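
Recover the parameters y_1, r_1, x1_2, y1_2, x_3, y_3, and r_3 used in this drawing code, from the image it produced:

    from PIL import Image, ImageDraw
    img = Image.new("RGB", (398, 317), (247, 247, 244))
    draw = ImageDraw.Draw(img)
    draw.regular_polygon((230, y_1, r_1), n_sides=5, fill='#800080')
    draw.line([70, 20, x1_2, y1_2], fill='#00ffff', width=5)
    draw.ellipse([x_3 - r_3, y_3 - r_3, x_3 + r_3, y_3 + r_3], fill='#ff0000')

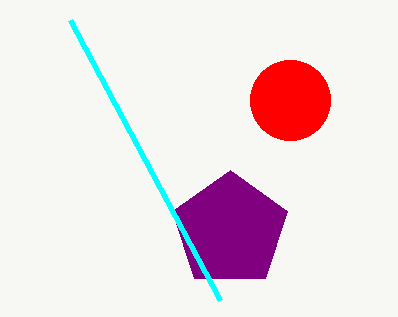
y_1 = 230, r_1 = 60, x1_2 = 220, y1_2 = 300, x_3 = 290, y_3 = 100, r_3 = 40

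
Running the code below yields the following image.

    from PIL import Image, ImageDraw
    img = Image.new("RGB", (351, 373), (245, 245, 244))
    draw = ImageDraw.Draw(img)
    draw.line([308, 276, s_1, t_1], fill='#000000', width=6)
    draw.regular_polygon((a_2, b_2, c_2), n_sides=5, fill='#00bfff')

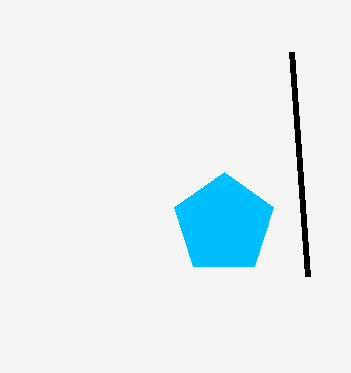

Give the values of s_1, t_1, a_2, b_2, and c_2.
s_1 = 292; t_1 = 52; a_2 = 224; b_2 = 224; c_2 = 52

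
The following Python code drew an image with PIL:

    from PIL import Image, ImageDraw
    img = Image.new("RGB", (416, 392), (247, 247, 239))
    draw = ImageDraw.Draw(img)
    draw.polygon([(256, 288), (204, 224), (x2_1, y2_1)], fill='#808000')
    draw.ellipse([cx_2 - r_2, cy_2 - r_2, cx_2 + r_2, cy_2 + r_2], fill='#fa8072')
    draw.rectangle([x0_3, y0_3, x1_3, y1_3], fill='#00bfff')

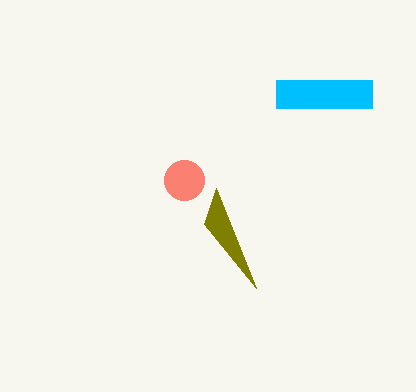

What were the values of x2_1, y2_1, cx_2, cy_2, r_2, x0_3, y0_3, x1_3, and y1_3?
x2_1 = 216, y2_1 = 188, cx_2 = 184, cy_2 = 180, r_2 = 20, x0_3 = 276, y0_3 = 80, x1_3 = 372, y1_3 = 108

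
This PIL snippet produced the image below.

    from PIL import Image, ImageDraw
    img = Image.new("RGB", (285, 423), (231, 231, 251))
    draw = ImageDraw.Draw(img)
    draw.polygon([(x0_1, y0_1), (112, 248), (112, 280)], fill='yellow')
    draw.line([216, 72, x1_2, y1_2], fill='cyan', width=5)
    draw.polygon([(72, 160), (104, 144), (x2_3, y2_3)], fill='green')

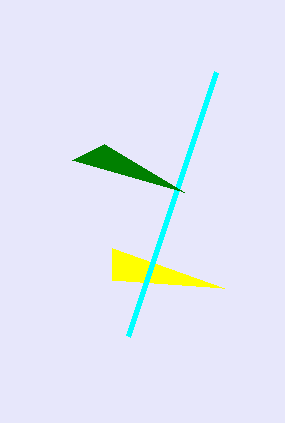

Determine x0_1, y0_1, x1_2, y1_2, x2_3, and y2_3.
x0_1 = 224, y0_1 = 288, x1_2 = 128, y1_2 = 336, x2_3 = 184, y2_3 = 192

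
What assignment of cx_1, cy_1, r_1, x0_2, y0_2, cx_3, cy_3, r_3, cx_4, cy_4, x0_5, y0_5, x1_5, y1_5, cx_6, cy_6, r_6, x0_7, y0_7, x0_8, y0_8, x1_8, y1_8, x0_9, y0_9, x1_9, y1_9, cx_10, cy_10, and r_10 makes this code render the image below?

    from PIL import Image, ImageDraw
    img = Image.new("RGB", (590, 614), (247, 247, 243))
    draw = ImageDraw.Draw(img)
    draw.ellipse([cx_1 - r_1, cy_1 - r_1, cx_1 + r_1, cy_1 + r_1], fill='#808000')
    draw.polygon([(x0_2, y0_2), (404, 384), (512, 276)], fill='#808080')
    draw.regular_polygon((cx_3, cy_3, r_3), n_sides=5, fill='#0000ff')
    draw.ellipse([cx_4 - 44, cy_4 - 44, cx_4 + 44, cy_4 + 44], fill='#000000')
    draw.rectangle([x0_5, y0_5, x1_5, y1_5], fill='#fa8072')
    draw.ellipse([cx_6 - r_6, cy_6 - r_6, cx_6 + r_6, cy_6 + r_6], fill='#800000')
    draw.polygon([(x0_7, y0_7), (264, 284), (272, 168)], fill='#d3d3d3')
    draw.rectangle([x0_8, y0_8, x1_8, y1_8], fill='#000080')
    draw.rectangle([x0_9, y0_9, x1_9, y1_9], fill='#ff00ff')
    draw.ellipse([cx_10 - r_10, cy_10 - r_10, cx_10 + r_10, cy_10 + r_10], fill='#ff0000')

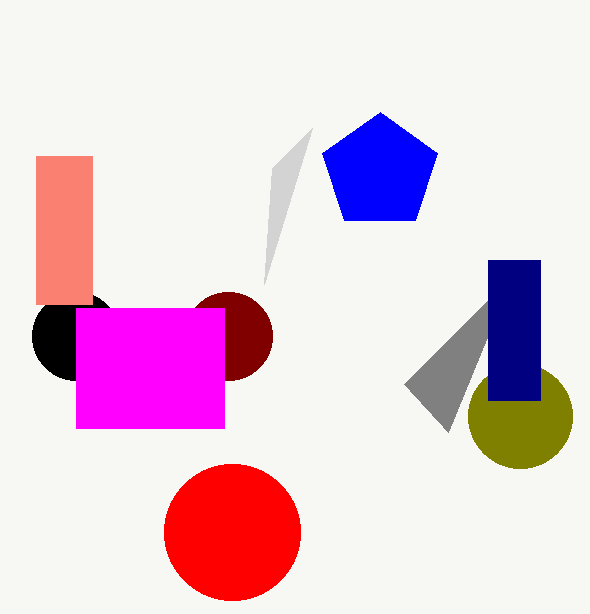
cx_1 = 520, cy_1 = 416, r_1 = 52, x0_2 = 448, y0_2 = 432, cx_3 = 380, cy_3 = 172, r_3 = 60, cx_4 = 76, cy_4 = 336, x0_5 = 36, y0_5 = 156, x1_5 = 92, y1_5 = 304, cx_6 = 228, cy_6 = 336, r_6 = 44, x0_7 = 312, y0_7 = 128, x0_8 = 488, y0_8 = 260, x1_8 = 540, y1_8 = 400, x0_9 = 76, y0_9 = 308, x1_9 = 224, y1_9 = 428, cx_10 = 232, cy_10 = 532, r_10 = 68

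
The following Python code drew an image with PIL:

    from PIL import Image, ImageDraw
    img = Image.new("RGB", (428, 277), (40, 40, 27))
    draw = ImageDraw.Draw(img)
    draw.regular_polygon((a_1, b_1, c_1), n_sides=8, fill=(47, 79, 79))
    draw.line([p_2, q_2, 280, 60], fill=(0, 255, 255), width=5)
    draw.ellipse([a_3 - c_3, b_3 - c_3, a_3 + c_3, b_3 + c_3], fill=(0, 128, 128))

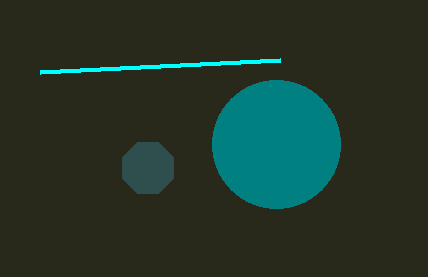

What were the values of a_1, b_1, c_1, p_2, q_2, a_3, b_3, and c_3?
a_1 = 148
b_1 = 168
c_1 = 28
p_2 = 40
q_2 = 72
a_3 = 276
b_3 = 144
c_3 = 64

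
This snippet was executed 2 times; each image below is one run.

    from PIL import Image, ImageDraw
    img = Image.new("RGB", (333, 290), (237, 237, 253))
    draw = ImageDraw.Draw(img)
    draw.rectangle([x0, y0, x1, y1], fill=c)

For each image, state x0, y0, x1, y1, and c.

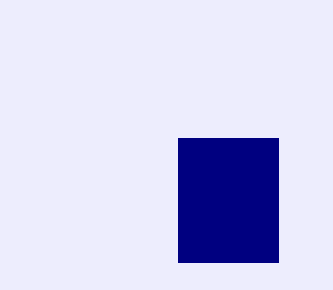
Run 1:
x0 = 178; y0 = 138; x1 = 278; y1 = 262; c = 'navy'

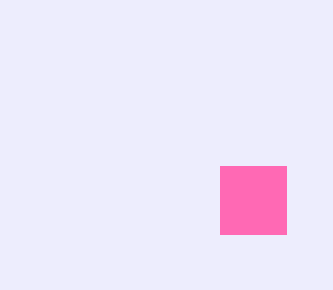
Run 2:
x0 = 220, y0 = 166, x1 = 286, y1 = 234, c = 'hotpink'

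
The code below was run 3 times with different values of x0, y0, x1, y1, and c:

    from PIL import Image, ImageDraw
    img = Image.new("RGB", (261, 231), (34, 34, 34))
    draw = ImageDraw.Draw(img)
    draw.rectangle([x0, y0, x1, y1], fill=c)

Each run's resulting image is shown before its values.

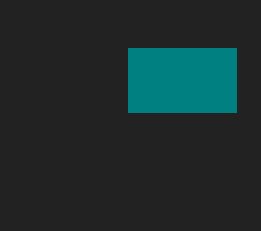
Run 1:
x0 = 128; y0 = 48; x1 = 236; y1 = 112; c = 'teal'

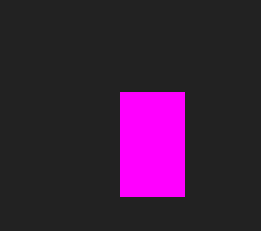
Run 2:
x0 = 120, y0 = 92, x1 = 184, y1 = 196, c = 'magenta'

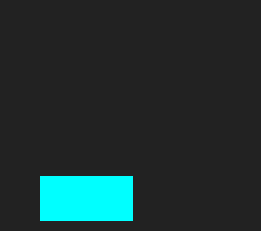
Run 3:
x0 = 40
y0 = 176
x1 = 132
y1 = 220
c = 'cyan'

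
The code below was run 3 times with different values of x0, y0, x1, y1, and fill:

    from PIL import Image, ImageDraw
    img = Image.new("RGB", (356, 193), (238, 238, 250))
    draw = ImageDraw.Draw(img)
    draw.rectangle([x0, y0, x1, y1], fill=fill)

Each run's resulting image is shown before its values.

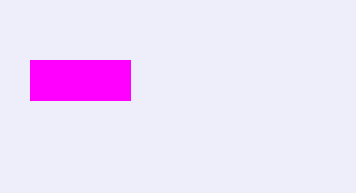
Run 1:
x0 = 30
y0 = 60
x1 = 130
y1 = 100
fill = 'magenta'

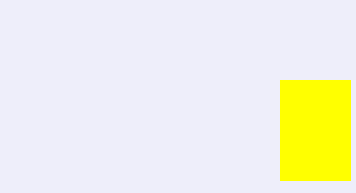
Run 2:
x0 = 280; y0 = 80; x1 = 350; y1 = 180; fill = 'yellow'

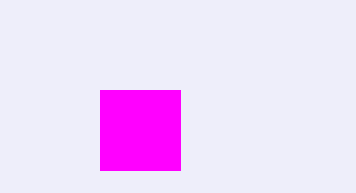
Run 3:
x0 = 100; y0 = 90; x1 = 180; y1 = 170; fill = 'magenta'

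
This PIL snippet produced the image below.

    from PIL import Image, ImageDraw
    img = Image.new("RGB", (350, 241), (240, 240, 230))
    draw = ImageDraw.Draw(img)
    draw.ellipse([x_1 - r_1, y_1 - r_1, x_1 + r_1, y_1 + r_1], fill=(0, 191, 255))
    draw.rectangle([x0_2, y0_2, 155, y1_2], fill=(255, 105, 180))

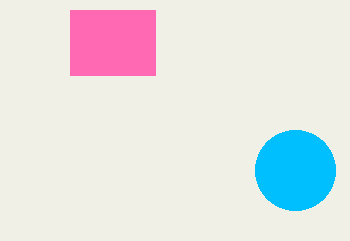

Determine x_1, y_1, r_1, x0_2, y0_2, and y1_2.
x_1 = 295; y_1 = 170; r_1 = 40; x0_2 = 70; y0_2 = 10; y1_2 = 75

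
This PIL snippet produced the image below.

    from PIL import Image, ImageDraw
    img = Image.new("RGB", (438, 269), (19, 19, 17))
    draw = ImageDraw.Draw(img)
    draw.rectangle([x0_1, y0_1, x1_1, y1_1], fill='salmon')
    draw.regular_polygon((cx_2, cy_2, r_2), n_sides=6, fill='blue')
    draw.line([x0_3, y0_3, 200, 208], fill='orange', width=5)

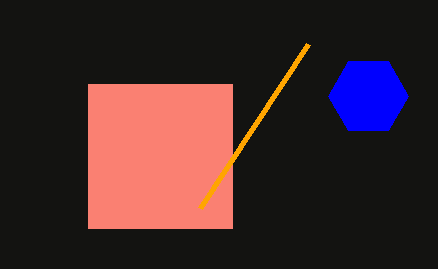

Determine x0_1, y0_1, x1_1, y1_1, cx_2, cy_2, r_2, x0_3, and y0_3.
x0_1 = 88
y0_1 = 84
x1_1 = 232
y1_1 = 228
cx_2 = 368
cy_2 = 96
r_2 = 40
x0_3 = 308
y0_3 = 44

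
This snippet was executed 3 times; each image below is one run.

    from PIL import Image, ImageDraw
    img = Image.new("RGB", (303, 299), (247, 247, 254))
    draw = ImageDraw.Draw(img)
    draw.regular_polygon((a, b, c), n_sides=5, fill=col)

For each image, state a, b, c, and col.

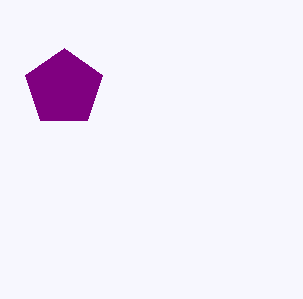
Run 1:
a = 64
b = 88
c = 40
col = 'purple'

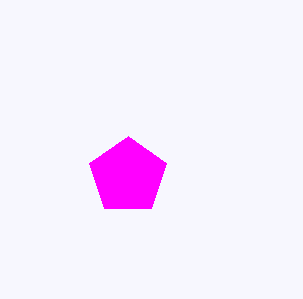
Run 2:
a = 128, b = 176, c = 40, col = 'magenta'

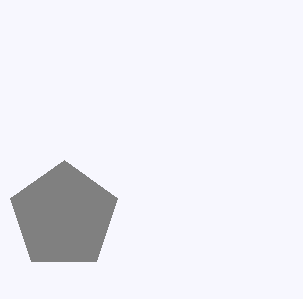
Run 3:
a = 64
b = 216
c = 56
col = 'gray'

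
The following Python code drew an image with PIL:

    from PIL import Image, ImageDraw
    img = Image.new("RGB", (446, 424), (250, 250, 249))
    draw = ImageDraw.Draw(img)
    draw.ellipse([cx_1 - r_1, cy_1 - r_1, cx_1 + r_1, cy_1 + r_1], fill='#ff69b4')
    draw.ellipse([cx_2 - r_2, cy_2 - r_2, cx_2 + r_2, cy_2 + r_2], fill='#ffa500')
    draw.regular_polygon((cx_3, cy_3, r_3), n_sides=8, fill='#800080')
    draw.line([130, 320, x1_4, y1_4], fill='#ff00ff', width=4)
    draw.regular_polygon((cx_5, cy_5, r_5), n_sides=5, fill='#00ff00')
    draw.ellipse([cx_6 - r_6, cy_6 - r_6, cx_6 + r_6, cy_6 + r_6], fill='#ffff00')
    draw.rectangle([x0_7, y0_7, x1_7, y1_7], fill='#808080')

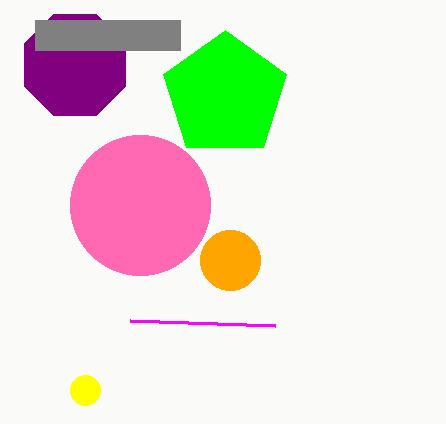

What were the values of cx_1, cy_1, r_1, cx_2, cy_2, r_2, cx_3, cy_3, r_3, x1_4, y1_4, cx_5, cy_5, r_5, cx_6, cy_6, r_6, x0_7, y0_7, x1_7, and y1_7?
cx_1 = 140; cy_1 = 205; r_1 = 70; cx_2 = 230; cy_2 = 260; r_2 = 30; cx_3 = 75; cy_3 = 65; r_3 = 55; x1_4 = 275; y1_4 = 325; cx_5 = 225; cy_5 = 95; r_5 = 65; cx_6 = 85; cy_6 = 390; r_6 = 15; x0_7 = 35; y0_7 = 20; x1_7 = 180; y1_7 = 50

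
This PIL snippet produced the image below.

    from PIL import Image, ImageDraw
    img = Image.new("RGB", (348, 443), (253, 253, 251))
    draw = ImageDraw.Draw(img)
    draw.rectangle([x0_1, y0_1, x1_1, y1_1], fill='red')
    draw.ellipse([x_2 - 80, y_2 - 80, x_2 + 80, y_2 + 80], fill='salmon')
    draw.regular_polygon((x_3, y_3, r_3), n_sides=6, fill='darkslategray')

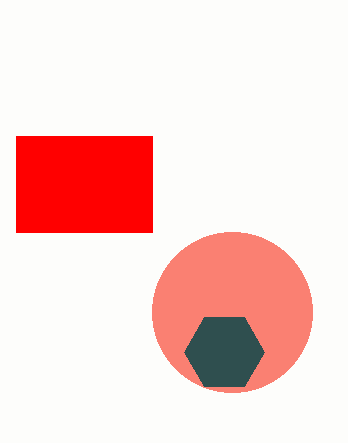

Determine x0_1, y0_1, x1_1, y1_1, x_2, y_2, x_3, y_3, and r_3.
x0_1 = 16
y0_1 = 136
x1_1 = 152
y1_1 = 232
x_2 = 232
y_2 = 312
x_3 = 224
y_3 = 352
r_3 = 40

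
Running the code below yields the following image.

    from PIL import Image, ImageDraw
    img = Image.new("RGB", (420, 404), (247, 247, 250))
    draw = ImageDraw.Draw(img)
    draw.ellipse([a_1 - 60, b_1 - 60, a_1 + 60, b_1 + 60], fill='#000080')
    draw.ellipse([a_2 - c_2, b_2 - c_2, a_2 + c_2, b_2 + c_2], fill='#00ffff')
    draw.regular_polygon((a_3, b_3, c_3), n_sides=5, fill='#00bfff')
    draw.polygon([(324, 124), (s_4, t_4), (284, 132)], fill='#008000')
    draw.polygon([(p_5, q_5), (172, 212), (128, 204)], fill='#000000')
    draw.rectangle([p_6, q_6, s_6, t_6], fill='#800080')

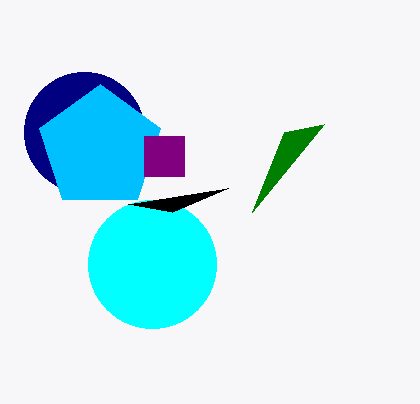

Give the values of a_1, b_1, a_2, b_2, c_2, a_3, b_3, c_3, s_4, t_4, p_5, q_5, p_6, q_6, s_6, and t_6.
a_1 = 84; b_1 = 132; a_2 = 152; b_2 = 264; c_2 = 64; a_3 = 100; b_3 = 148; c_3 = 64; s_4 = 252; t_4 = 212; p_5 = 228; q_5 = 188; p_6 = 144; q_6 = 136; s_6 = 184; t_6 = 176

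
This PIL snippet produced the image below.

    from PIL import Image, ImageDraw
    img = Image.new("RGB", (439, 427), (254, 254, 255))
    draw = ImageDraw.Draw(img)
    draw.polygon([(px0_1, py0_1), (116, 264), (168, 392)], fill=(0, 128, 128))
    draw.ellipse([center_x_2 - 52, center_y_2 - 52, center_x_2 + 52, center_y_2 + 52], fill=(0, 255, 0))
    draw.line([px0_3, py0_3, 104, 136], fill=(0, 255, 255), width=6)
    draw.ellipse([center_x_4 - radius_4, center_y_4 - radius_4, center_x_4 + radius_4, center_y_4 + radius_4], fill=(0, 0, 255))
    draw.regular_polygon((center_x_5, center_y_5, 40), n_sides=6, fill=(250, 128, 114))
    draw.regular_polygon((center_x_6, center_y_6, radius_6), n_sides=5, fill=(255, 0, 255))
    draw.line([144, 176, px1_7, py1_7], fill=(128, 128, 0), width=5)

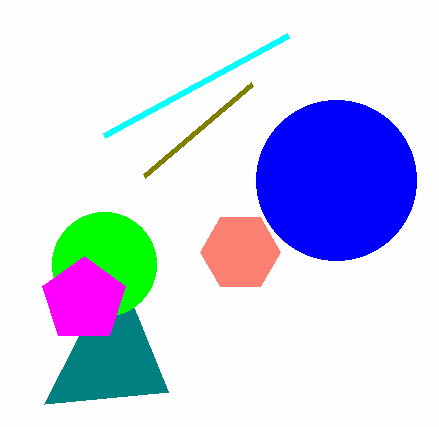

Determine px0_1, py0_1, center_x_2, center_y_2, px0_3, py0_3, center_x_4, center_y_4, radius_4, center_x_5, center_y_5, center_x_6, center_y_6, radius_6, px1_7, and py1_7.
px0_1 = 44
py0_1 = 404
center_x_2 = 104
center_y_2 = 264
px0_3 = 288
py0_3 = 36
center_x_4 = 336
center_y_4 = 180
radius_4 = 80
center_x_5 = 240
center_y_5 = 252
center_x_6 = 84
center_y_6 = 300
radius_6 = 44
px1_7 = 252
py1_7 = 84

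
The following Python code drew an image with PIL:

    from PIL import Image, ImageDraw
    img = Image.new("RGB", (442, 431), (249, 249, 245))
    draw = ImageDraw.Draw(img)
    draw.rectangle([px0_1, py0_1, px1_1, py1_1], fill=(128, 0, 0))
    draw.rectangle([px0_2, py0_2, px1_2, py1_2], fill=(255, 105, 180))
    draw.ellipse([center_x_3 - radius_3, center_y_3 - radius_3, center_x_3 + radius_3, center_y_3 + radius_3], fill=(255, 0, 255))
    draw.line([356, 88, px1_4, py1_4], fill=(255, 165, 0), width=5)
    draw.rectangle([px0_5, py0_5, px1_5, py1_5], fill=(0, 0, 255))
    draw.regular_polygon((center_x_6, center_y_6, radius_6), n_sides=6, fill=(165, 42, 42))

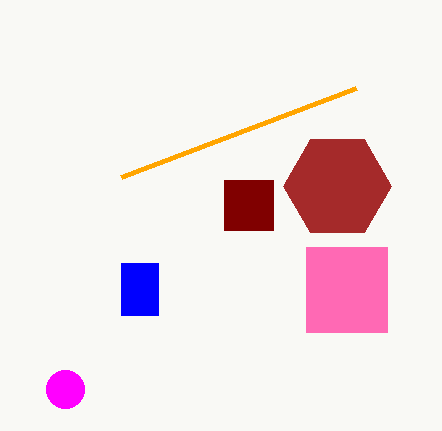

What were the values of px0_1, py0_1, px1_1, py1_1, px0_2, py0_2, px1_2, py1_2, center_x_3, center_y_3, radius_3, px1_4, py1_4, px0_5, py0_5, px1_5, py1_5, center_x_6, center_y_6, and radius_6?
px0_1 = 224
py0_1 = 180
px1_1 = 273
py1_1 = 230
px0_2 = 306
py0_2 = 247
px1_2 = 387
py1_2 = 332
center_x_3 = 65
center_y_3 = 389
radius_3 = 19
px1_4 = 121
py1_4 = 177
px0_5 = 121
py0_5 = 263
px1_5 = 158
py1_5 = 315
center_x_6 = 337
center_y_6 = 186
radius_6 = 54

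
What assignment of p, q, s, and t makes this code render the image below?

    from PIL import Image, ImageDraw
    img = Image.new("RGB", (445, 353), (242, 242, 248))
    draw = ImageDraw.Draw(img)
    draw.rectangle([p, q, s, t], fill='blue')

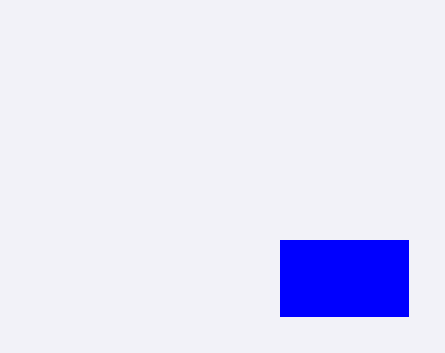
p = 280
q = 240
s = 408
t = 316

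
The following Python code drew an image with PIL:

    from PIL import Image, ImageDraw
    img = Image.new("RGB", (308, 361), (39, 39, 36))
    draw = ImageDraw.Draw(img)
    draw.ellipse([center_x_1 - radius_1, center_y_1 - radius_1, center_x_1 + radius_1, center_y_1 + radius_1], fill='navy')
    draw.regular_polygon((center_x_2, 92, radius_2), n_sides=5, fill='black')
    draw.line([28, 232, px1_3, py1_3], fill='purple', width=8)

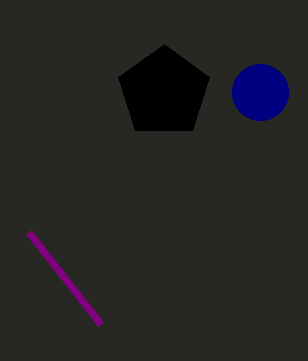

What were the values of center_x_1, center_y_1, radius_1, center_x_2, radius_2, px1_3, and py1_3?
center_x_1 = 260; center_y_1 = 92; radius_1 = 28; center_x_2 = 164; radius_2 = 48; px1_3 = 100; py1_3 = 324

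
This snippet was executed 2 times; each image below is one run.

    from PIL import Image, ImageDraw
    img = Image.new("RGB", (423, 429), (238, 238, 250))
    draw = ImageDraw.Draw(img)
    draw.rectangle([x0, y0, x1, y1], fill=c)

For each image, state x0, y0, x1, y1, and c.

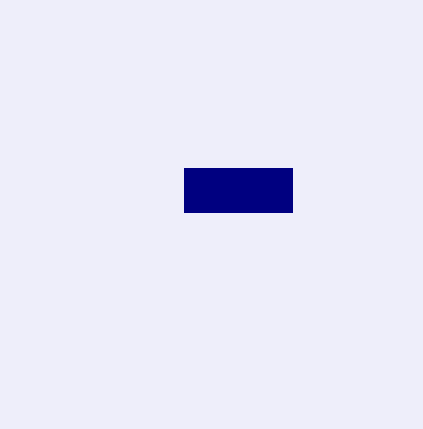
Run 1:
x0 = 184; y0 = 168; x1 = 292; y1 = 212; c = 'navy'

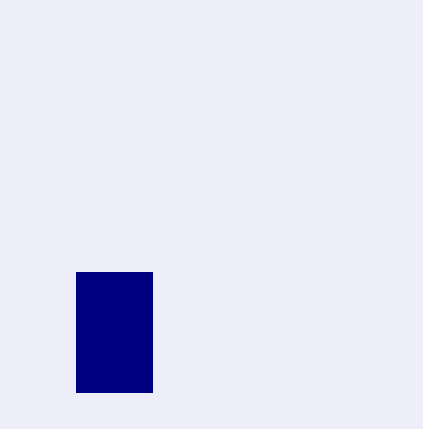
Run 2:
x0 = 76, y0 = 272, x1 = 152, y1 = 392, c = 'navy'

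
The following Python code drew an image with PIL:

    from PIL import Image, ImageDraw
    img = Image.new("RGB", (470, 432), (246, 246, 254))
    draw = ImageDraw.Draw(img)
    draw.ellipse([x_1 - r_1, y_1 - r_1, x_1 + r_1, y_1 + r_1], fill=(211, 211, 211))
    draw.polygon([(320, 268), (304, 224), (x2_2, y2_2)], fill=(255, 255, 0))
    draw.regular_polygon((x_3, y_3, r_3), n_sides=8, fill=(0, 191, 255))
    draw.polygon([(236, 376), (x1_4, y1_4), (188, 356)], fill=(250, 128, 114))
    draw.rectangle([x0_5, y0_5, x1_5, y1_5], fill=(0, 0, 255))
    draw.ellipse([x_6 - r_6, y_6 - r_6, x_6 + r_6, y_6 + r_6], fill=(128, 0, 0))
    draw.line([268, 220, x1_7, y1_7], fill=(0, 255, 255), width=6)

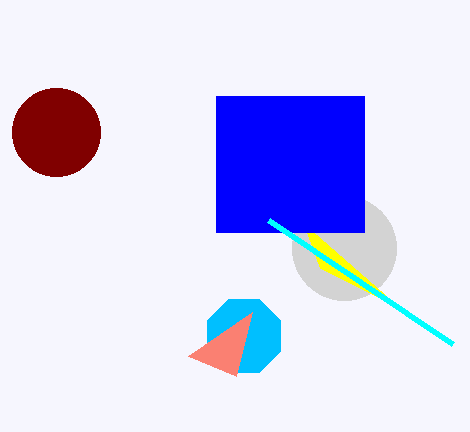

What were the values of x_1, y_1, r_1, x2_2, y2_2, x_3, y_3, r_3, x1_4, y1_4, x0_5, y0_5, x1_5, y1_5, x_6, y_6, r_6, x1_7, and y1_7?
x_1 = 344
y_1 = 248
r_1 = 52
x2_2 = 400
y2_2 = 308
x_3 = 244
y_3 = 336
r_3 = 40
x1_4 = 252
y1_4 = 312
x0_5 = 216
y0_5 = 96
x1_5 = 364
y1_5 = 232
x_6 = 56
y_6 = 132
r_6 = 44
x1_7 = 452
y1_7 = 344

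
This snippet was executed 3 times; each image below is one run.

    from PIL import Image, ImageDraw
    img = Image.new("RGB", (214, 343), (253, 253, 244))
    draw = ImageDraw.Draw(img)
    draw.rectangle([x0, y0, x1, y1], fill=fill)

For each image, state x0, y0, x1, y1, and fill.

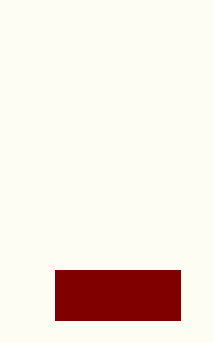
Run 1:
x0 = 55
y0 = 270
x1 = 180
y1 = 320
fill = 'maroon'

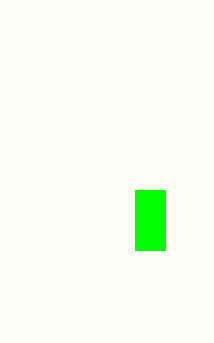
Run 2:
x0 = 135
y0 = 190
x1 = 165
y1 = 250
fill = 'lime'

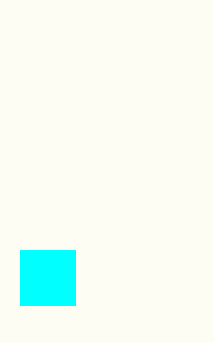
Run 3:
x0 = 20, y0 = 250, x1 = 75, y1 = 305, fill = 'cyan'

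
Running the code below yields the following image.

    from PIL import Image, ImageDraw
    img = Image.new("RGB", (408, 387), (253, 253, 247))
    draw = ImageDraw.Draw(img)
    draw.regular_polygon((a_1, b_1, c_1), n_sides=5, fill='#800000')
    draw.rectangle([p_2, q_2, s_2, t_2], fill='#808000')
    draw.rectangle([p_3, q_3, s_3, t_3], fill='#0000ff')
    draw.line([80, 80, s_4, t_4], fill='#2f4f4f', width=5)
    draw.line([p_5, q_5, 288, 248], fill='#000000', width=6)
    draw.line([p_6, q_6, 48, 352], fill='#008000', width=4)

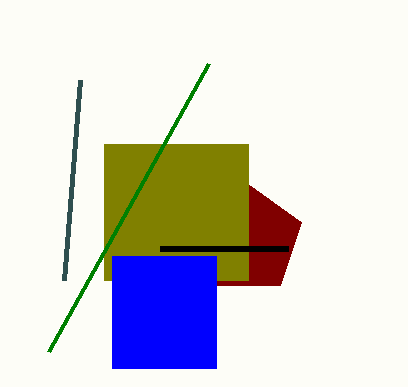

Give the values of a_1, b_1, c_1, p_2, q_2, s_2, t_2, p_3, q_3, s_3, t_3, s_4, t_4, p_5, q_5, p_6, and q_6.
a_1 = 248; b_1 = 240; c_1 = 56; p_2 = 104; q_2 = 144; s_2 = 248; t_2 = 280; p_3 = 112; q_3 = 256; s_3 = 216; t_3 = 368; s_4 = 64; t_4 = 280; p_5 = 160; q_5 = 248; p_6 = 208; q_6 = 64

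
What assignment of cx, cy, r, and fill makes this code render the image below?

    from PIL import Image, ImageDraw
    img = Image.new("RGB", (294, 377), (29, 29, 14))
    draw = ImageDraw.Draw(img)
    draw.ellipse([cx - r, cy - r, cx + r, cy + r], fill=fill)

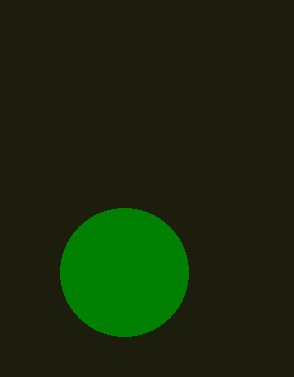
cx = 124
cy = 272
r = 64
fill = 'green'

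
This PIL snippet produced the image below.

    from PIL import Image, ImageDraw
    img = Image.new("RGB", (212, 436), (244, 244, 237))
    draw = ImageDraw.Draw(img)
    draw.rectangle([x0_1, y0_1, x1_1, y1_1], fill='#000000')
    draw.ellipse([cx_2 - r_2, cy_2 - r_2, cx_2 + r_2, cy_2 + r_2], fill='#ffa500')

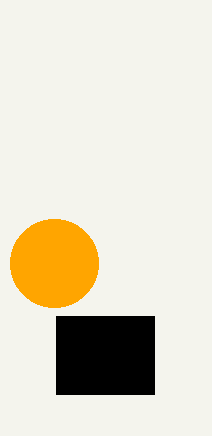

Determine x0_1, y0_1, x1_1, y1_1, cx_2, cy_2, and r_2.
x0_1 = 56; y0_1 = 316; x1_1 = 154; y1_1 = 394; cx_2 = 54; cy_2 = 263; r_2 = 44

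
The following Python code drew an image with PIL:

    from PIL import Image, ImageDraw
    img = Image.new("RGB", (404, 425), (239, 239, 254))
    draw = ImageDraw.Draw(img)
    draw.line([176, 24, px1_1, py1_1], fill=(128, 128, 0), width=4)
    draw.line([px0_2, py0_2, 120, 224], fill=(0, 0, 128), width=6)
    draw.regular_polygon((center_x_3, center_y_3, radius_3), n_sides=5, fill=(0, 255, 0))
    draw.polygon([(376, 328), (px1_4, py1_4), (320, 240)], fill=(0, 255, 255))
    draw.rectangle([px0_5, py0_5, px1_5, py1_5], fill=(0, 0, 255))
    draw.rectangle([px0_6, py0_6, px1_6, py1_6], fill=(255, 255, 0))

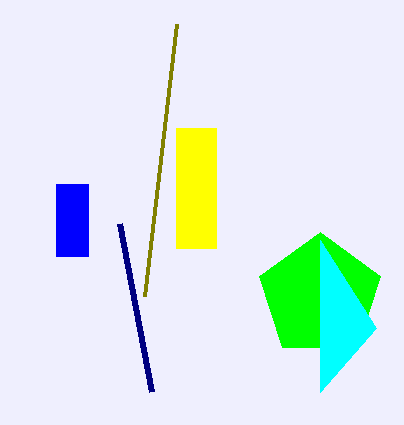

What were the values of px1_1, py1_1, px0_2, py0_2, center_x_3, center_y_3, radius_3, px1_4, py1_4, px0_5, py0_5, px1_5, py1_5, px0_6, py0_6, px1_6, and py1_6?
px1_1 = 144
py1_1 = 296
px0_2 = 152
py0_2 = 392
center_x_3 = 320
center_y_3 = 296
radius_3 = 64
px1_4 = 320
py1_4 = 392
px0_5 = 56
py0_5 = 184
px1_5 = 88
py1_5 = 256
px0_6 = 176
py0_6 = 128
px1_6 = 216
py1_6 = 248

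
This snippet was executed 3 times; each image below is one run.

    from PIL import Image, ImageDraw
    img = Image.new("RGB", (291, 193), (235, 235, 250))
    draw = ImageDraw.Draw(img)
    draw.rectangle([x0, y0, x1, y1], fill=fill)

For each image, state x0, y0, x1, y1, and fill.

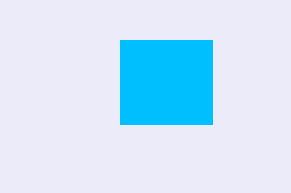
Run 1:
x0 = 120; y0 = 40; x1 = 212; y1 = 124; fill = 'deepskyblue'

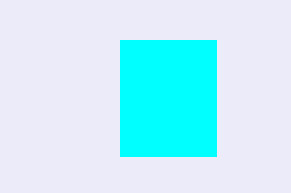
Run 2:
x0 = 120, y0 = 40, x1 = 216, y1 = 156, fill = 'cyan'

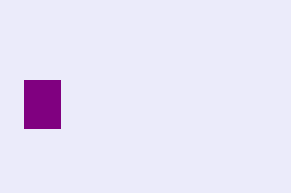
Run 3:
x0 = 24, y0 = 80, x1 = 60, y1 = 128, fill = 'purple'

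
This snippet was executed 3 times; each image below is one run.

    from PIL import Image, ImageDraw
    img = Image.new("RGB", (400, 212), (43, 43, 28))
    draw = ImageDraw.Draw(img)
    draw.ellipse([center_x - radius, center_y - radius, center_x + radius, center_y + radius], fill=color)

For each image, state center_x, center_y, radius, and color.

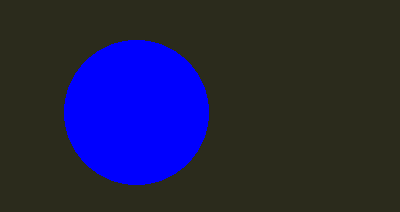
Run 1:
center_x = 136; center_y = 112; radius = 72; color = 'blue'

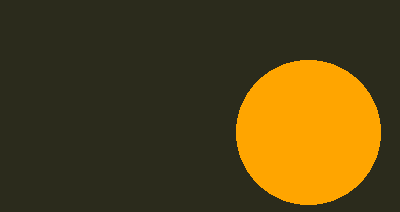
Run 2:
center_x = 308; center_y = 132; radius = 72; color = 'orange'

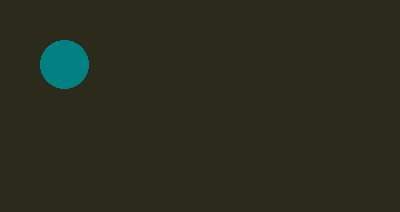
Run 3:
center_x = 64; center_y = 64; radius = 24; color = 'teal'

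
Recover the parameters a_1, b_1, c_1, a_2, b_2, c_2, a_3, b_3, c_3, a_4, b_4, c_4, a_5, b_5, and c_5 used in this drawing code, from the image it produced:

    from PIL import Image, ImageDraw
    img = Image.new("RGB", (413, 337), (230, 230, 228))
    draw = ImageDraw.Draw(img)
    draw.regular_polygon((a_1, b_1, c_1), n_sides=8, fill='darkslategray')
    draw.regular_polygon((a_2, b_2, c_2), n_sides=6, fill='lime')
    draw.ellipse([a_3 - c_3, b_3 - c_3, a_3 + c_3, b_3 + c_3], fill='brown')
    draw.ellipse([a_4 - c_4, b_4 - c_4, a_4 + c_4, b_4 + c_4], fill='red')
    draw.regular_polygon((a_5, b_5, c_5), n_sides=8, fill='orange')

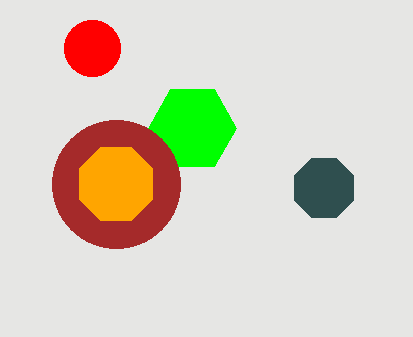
a_1 = 324
b_1 = 188
c_1 = 32
a_2 = 192
b_2 = 128
c_2 = 44
a_3 = 116
b_3 = 184
c_3 = 64
a_4 = 92
b_4 = 48
c_4 = 28
a_5 = 116
b_5 = 184
c_5 = 40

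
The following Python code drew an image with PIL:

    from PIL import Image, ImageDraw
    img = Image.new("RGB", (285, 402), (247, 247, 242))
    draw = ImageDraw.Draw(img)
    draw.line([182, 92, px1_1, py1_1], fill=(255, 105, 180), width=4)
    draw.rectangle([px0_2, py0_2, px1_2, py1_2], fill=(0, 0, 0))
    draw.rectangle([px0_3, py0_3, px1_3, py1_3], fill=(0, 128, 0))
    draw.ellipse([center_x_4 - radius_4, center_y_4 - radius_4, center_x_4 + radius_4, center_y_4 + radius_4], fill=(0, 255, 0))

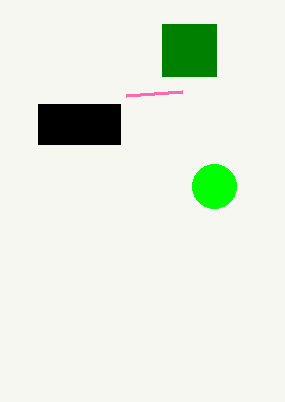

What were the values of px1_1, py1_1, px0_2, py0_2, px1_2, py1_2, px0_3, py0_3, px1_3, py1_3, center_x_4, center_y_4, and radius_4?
px1_1 = 126, py1_1 = 96, px0_2 = 38, py0_2 = 104, px1_2 = 120, py1_2 = 144, px0_3 = 162, py0_3 = 24, px1_3 = 216, py1_3 = 76, center_x_4 = 214, center_y_4 = 186, radius_4 = 22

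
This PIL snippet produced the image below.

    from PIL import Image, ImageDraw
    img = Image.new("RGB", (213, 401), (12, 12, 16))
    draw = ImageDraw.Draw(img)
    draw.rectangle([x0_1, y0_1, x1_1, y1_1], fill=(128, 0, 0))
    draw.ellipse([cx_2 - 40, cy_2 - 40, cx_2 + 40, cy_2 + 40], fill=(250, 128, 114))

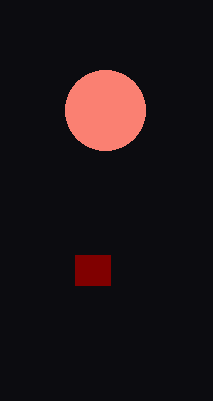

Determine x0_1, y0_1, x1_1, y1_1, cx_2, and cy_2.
x0_1 = 75, y0_1 = 255, x1_1 = 110, y1_1 = 285, cx_2 = 105, cy_2 = 110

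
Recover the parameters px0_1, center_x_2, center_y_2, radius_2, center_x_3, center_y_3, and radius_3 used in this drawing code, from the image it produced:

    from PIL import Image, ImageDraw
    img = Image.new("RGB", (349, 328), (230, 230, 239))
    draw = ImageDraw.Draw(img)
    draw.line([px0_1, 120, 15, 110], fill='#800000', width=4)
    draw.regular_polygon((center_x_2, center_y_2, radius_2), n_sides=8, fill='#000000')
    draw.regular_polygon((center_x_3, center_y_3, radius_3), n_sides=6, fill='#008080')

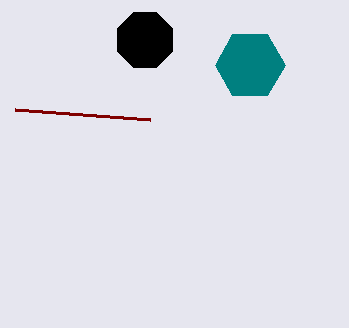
px0_1 = 150; center_x_2 = 145; center_y_2 = 40; radius_2 = 30; center_x_3 = 250; center_y_3 = 65; radius_3 = 35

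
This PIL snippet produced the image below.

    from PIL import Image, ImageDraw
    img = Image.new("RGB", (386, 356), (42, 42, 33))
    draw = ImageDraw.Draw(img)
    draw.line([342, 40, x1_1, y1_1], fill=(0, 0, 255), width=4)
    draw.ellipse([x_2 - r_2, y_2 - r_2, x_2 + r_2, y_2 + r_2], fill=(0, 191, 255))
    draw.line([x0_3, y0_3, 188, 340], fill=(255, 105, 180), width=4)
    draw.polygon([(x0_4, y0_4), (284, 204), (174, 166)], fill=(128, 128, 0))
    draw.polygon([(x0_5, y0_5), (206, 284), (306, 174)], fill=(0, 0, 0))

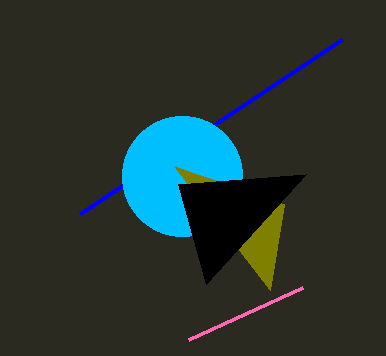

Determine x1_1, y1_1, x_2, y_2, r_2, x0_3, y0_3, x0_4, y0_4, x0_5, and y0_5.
x1_1 = 80
y1_1 = 214
x_2 = 182
y_2 = 176
r_2 = 60
x0_3 = 302
y0_3 = 288
x0_4 = 270
y0_4 = 290
x0_5 = 178
y0_5 = 184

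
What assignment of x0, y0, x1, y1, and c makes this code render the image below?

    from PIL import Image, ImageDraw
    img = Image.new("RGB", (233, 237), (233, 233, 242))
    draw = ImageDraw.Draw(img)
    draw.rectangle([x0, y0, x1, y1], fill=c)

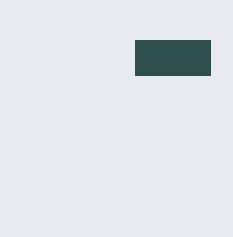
x0 = 135, y0 = 40, x1 = 210, y1 = 75, c = 'darkslategray'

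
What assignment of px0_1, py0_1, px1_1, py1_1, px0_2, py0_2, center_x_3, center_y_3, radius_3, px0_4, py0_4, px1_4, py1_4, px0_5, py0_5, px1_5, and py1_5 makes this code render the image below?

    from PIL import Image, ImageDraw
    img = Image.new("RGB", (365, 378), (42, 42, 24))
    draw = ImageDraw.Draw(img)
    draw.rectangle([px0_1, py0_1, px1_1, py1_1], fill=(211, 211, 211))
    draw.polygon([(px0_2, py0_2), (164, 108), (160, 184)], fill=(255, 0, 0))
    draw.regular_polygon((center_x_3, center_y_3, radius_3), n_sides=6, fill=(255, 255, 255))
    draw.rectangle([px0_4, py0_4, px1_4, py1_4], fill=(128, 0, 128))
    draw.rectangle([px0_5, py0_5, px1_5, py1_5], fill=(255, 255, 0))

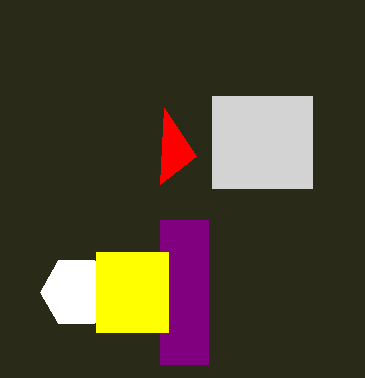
px0_1 = 212; py0_1 = 96; px1_1 = 312; py1_1 = 188; px0_2 = 196; py0_2 = 156; center_x_3 = 76; center_y_3 = 292; radius_3 = 36; px0_4 = 160; py0_4 = 220; px1_4 = 208; py1_4 = 364; px0_5 = 96; py0_5 = 252; px1_5 = 168; py1_5 = 332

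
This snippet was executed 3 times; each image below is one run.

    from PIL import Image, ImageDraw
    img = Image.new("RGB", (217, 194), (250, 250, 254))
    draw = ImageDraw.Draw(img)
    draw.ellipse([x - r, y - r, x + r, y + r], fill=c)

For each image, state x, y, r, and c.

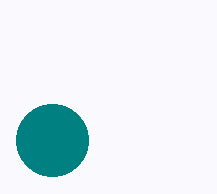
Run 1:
x = 52, y = 140, r = 36, c = 'teal'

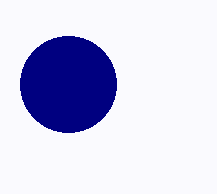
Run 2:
x = 68
y = 84
r = 48
c = 'navy'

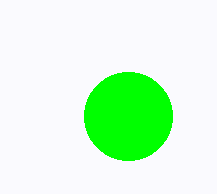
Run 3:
x = 128, y = 116, r = 44, c = 'lime'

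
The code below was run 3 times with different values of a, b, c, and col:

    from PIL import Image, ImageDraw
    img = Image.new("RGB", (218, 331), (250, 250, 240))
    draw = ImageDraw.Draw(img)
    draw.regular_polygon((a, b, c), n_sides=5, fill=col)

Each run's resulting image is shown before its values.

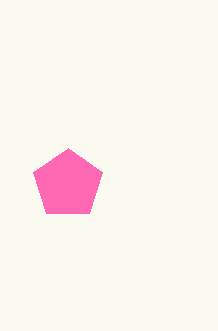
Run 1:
a = 68; b = 184; c = 36; col = 'hotpink'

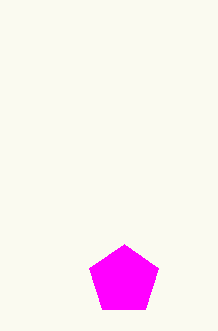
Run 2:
a = 124; b = 280; c = 36; col = 'magenta'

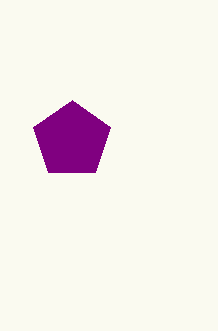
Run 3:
a = 72
b = 140
c = 40
col = 'purple'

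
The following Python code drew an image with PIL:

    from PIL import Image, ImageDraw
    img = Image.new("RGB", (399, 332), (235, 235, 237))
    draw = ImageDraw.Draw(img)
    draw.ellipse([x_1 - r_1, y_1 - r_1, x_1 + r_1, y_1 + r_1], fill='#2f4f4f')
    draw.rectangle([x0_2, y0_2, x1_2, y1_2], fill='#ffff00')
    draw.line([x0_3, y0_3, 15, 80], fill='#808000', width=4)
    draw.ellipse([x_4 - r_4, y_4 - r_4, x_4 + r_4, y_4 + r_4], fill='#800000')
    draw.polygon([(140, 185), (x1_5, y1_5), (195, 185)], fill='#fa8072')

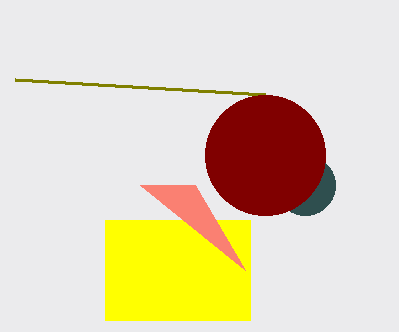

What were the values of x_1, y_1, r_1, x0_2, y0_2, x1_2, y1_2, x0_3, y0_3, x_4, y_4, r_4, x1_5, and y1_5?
x_1 = 305, y_1 = 185, r_1 = 30, x0_2 = 105, y0_2 = 220, x1_2 = 250, y1_2 = 320, x0_3 = 265, y0_3 = 95, x_4 = 265, y_4 = 155, r_4 = 60, x1_5 = 245, y1_5 = 270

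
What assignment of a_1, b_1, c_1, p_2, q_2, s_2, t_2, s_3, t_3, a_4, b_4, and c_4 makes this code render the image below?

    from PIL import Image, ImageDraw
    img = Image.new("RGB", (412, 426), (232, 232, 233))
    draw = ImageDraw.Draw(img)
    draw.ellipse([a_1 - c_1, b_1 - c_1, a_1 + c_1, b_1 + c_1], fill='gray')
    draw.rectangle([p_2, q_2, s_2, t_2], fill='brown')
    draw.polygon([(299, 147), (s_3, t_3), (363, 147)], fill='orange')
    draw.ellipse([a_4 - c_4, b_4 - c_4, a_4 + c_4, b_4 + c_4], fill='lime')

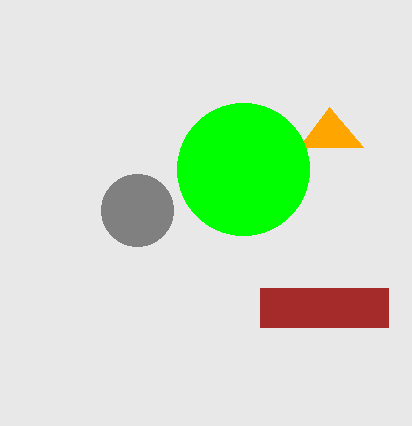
a_1 = 137
b_1 = 210
c_1 = 36
p_2 = 260
q_2 = 288
s_2 = 388
t_2 = 327
s_3 = 329
t_3 = 107
a_4 = 243
b_4 = 169
c_4 = 66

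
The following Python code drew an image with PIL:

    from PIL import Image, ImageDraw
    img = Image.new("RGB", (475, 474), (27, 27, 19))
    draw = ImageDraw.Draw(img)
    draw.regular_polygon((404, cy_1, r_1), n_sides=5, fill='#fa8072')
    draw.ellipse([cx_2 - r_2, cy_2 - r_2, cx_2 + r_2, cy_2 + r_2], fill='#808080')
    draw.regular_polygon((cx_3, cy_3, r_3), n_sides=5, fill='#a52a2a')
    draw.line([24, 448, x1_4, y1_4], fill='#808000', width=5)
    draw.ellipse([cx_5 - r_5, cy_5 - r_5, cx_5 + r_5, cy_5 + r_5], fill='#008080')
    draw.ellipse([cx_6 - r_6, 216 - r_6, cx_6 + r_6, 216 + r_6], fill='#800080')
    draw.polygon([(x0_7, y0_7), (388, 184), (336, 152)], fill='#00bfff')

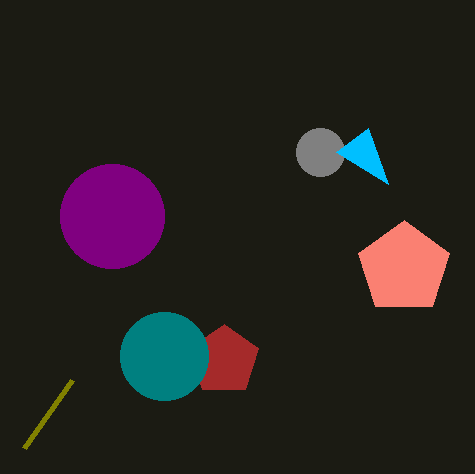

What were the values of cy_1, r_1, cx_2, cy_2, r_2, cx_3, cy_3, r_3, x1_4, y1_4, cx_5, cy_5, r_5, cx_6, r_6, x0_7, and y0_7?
cy_1 = 268, r_1 = 48, cx_2 = 320, cy_2 = 152, r_2 = 24, cx_3 = 224, cy_3 = 360, r_3 = 36, x1_4 = 72, y1_4 = 380, cx_5 = 164, cy_5 = 356, r_5 = 44, cx_6 = 112, r_6 = 52, x0_7 = 368, y0_7 = 128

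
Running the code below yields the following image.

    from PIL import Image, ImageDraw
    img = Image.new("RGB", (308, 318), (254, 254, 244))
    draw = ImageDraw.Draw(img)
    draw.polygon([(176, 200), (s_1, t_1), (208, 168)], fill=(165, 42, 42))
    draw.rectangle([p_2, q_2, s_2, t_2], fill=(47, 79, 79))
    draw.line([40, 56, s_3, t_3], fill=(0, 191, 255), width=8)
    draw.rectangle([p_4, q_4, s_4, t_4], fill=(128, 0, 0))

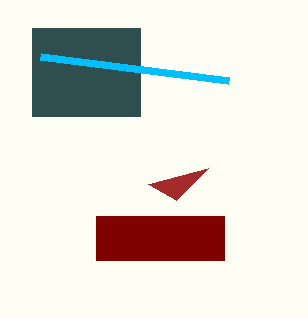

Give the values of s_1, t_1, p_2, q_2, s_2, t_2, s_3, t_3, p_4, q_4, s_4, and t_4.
s_1 = 148; t_1 = 184; p_2 = 32; q_2 = 28; s_2 = 140; t_2 = 116; s_3 = 228; t_3 = 80; p_4 = 96; q_4 = 216; s_4 = 224; t_4 = 260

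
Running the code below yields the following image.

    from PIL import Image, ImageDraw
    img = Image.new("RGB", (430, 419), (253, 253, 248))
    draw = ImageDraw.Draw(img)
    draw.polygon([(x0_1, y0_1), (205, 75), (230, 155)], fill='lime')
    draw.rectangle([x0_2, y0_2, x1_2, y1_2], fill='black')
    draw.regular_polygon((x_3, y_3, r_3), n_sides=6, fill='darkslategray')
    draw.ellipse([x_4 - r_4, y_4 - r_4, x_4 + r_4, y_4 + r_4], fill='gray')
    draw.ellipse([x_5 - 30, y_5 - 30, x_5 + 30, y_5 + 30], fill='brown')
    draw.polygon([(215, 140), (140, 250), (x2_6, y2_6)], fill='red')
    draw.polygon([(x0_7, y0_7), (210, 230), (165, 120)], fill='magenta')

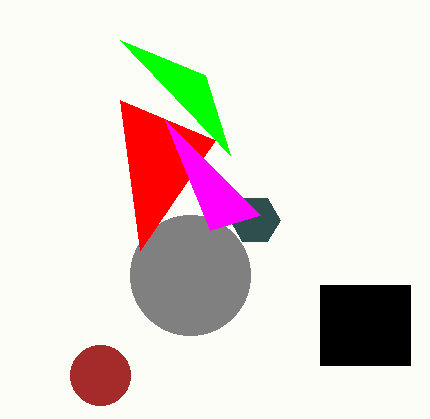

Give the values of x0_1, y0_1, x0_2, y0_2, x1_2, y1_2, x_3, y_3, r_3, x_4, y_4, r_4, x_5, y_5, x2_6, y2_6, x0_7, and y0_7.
x0_1 = 120; y0_1 = 40; x0_2 = 320; y0_2 = 285; x1_2 = 410; y1_2 = 365; x_3 = 255; y_3 = 220; r_3 = 25; x_4 = 190; y_4 = 275; r_4 = 60; x_5 = 100; y_5 = 375; x2_6 = 120; y2_6 = 100; x0_7 = 260; y0_7 = 215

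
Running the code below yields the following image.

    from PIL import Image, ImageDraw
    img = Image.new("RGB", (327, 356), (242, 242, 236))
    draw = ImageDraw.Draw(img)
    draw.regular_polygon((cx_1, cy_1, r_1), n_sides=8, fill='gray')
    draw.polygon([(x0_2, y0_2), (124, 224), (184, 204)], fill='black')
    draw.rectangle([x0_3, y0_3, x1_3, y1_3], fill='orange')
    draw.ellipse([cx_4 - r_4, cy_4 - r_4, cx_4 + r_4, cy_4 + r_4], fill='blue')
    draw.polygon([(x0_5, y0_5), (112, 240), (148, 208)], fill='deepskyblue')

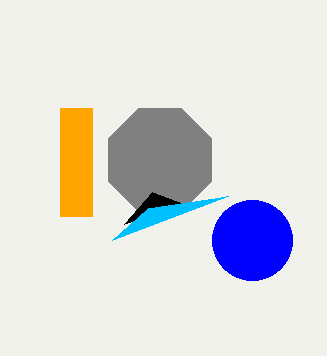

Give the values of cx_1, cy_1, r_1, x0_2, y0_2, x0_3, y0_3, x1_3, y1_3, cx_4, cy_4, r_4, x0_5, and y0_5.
cx_1 = 160
cy_1 = 160
r_1 = 56
x0_2 = 152
y0_2 = 192
x0_3 = 60
y0_3 = 108
x1_3 = 92
y1_3 = 216
cx_4 = 252
cy_4 = 240
r_4 = 40
x0_5 = 228
y0_5 = 196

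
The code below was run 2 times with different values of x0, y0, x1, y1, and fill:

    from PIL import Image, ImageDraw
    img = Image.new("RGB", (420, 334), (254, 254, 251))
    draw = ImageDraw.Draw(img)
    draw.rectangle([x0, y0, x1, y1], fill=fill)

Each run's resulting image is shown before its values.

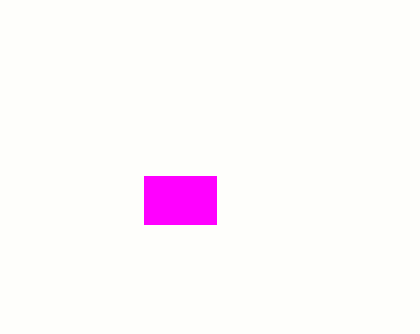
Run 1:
x0 = 144; y0 = 176; x1 = 216; y1 = 224; fill = 'magenta'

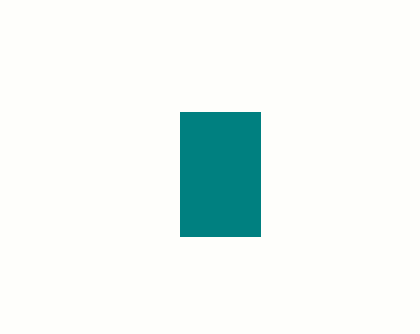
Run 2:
x0 = 180
y0 = 112
x1 = 260
y1 = 236
fill = 'teal'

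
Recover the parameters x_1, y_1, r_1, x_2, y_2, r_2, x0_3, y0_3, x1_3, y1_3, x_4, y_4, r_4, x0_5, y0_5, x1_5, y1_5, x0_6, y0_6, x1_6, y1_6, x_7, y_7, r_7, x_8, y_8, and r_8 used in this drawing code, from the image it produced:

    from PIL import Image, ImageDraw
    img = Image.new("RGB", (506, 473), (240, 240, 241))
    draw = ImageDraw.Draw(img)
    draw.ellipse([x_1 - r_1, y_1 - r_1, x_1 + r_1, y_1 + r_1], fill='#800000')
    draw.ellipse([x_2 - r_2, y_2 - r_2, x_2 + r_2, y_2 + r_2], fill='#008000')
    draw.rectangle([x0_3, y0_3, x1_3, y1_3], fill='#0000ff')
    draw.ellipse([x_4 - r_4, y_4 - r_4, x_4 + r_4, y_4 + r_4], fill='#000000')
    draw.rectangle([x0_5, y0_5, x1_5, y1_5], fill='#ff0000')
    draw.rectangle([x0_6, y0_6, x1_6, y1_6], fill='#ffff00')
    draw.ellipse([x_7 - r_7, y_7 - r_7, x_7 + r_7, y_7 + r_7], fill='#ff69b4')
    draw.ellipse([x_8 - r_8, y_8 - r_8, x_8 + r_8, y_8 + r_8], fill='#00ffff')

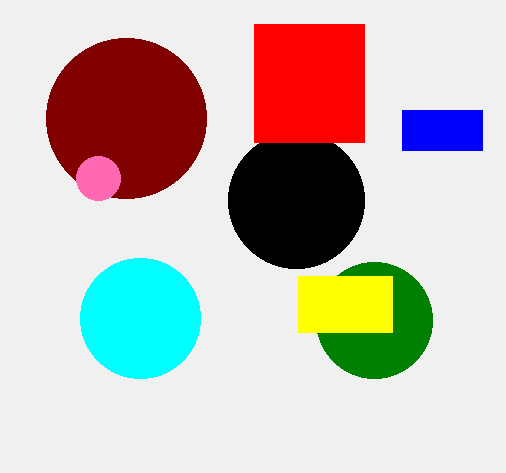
x_1 = 126
y_1 = 118
r_1 = 80
x_2 = 374
y_2 = 320
r_2 = 58
x0_3 = 402
y0_3 = 110
x1_3 = 482
y1_3 = 150
x_4 = 296
y_4 = 200
r_4 = 68
x0_5 = 254
y0_5 = 24
x1_5 = 364
y1_5 = 142
x0_6 = 298
y0_6 = 276
x1_6 = 392
y1_6 = 332
x_7 = 98
y_7 = 178
r_7 = 22
x_8 = 140
y_8 = 318
r_8 = 60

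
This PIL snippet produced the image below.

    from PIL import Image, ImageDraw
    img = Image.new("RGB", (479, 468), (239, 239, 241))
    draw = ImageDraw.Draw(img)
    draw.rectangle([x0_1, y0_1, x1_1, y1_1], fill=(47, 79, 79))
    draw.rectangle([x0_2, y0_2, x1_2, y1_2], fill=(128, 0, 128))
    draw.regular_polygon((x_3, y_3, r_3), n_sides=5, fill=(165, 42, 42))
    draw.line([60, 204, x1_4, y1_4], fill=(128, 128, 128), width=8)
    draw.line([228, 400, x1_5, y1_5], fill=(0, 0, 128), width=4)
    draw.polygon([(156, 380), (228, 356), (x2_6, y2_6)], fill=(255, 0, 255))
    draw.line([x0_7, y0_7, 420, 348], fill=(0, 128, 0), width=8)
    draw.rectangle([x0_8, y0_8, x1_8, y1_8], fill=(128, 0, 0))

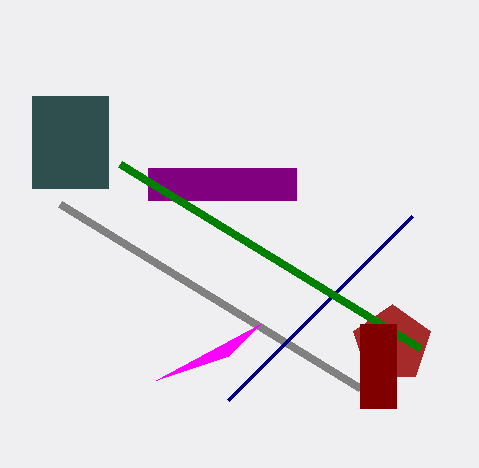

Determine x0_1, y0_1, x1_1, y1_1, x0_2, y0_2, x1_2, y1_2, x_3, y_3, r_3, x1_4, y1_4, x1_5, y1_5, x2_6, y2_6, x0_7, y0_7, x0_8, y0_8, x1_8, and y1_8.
x0_1 = 32; y0_1 = 96; x1_1 = 108; y1_1 = 188; x0_2 = 148; y0_2 = 168; x1_2 = 296; y1_2 = 200; x_3 = 392; y_3 = 344; r_3 = 40; x1_4 = 360; y1_4 = 388; x1_5 = 412; y1_5 = 216; x2_6 = 260; y2_6 = 324; x0_7 = 120; y0_7 = 164; x0_8 = 360; y0_8 = 324; x1_8 = 396; y1_8 = 408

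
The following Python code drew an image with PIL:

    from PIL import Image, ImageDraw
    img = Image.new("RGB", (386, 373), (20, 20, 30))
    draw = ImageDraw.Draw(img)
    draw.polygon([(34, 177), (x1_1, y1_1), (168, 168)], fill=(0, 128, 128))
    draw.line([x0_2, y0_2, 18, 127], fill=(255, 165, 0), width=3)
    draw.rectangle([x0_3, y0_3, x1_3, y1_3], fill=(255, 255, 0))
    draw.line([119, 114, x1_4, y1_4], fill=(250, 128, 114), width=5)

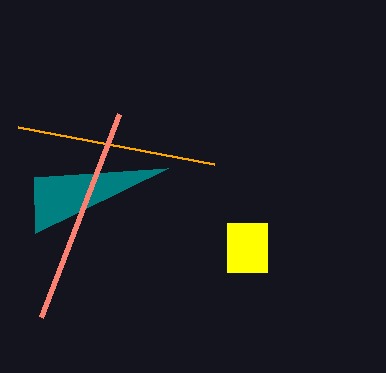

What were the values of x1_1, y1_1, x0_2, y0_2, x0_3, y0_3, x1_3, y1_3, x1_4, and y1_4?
x1_1 = 35, y1_1 = 233, x0_2 = 214, y0_2 = 164, x0_3 = 227, y0_3 = 223, x1_3 = 267, y1_3 = 272, x1_4 = 41, y1_4 = 317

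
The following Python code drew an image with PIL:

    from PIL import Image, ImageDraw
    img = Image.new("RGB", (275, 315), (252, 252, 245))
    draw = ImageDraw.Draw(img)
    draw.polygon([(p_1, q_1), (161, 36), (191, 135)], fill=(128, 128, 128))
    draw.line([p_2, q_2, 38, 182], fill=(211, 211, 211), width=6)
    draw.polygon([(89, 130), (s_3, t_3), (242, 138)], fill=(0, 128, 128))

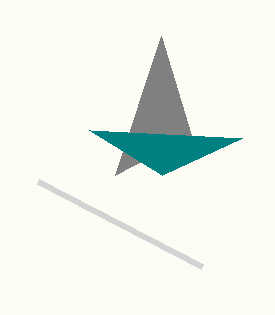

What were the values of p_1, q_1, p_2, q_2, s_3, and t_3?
p_1 = 115; q_1 = 175; p_2 = 202; q_2 = 267; s_3 = 162; t_3 = 175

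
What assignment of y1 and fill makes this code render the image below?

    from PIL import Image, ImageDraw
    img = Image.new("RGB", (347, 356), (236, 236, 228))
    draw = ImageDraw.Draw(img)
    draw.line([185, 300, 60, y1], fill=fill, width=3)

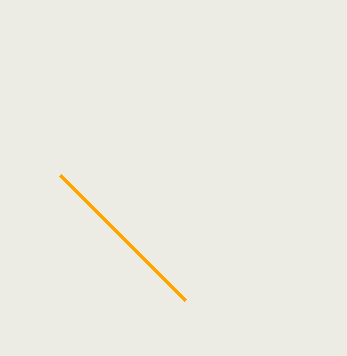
y1 = 175; fill = 'orange'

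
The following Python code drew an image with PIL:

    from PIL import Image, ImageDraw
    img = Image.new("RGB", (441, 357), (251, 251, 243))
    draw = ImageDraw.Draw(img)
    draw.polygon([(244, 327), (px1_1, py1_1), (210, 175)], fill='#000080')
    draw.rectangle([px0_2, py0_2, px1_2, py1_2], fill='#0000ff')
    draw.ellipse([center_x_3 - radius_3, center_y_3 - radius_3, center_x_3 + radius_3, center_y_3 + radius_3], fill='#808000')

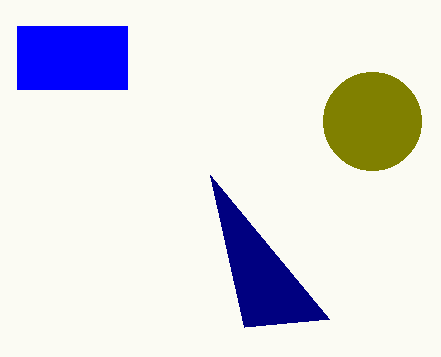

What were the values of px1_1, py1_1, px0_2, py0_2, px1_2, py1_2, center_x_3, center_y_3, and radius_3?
px1_1 = 329; py1_1 = 319; px0_2 = 17; py0_2 = 26; px1_2 = 127; py1_2 = 89; center_x_3 = 372; center_y_3 = 121; radius_3 = 49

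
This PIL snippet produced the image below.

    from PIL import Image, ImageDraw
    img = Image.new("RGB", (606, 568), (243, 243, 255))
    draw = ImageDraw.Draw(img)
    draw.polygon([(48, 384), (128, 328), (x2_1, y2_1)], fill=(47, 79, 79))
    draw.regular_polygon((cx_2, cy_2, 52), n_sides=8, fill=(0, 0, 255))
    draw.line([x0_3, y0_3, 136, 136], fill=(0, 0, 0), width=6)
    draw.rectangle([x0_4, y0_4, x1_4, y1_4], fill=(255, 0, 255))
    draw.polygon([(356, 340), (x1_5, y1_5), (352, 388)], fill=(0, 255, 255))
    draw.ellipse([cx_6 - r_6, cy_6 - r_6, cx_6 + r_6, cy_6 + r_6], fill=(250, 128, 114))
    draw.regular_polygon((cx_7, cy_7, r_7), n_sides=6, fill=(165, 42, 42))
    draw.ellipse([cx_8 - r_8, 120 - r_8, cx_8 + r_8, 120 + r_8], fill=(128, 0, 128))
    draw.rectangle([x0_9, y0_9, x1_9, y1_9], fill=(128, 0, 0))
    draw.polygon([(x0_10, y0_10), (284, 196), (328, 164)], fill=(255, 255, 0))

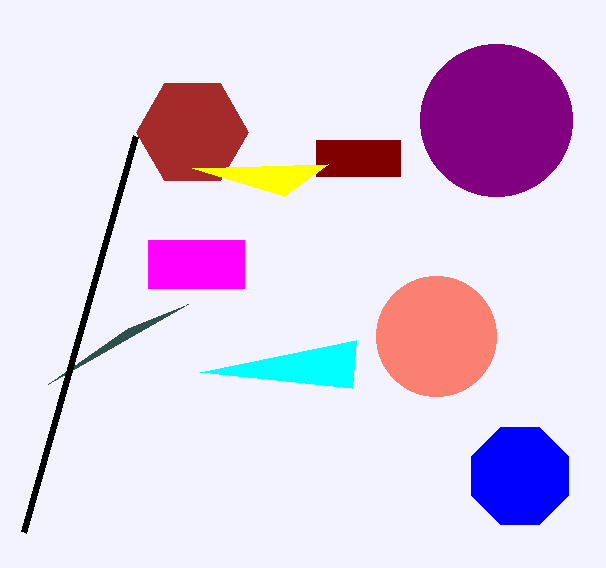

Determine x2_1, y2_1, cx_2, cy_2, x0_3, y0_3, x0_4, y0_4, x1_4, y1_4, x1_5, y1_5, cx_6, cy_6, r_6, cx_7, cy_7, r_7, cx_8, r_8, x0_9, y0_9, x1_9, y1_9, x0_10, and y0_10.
x2_1 = 188, y2_1 = 304, cx_2 = 520, cy_2 = 476, x0_3 = 24, y0_3 = 532, x0_4 = 148, y0_4 = 240, x1_4 = 244, y1_4 = 288, x1_5 = 200, y1_5 = 372, cx_6 = 436, cy_6 = 336, r_6 = 60, cx_7 = 192, cy_7 = 132, r_7 = 56, cx_8 = 496, r_8 = 76, x0_9 = 316, y0_9 = 140, x1_9 = 400, y1_9 = 176, x0_10 = 192, y0_10 = 168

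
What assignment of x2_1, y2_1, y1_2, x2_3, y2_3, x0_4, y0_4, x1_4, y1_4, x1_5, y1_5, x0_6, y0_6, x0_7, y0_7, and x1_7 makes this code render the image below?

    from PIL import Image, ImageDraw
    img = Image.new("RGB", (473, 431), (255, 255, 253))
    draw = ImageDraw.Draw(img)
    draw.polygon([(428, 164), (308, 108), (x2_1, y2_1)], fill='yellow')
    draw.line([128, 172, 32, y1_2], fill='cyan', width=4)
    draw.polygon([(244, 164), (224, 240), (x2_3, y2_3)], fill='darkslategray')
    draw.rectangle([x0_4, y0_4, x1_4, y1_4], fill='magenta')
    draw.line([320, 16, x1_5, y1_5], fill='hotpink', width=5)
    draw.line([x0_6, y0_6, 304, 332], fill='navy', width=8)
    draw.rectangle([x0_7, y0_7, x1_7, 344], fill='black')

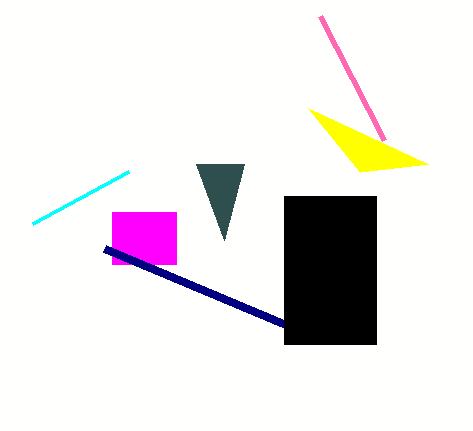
x2_1 = 360, y2_1 = 172, y1_2 = 224, x2_3 = 196, y2_3 = 164, x0_4 = 112, y0_4 = 212, x1_4 = 176, y1_4 = 264, x1_5 = 384, y1_5 = 140, x0_6 = 104, y0_6 = 248, x0_7 = 284, y0_7 = 196, x1_7 = 376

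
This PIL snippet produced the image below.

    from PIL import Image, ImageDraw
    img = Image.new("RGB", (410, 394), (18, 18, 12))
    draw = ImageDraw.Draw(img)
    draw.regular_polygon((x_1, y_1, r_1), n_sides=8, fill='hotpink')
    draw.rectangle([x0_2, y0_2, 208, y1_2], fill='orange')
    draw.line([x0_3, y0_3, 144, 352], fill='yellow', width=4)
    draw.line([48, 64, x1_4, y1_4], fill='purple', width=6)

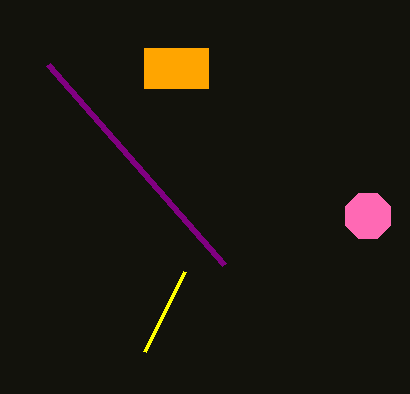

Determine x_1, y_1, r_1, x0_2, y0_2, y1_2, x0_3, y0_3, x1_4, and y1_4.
x_1 = 368
y_1 = 216
r_1 = 24
x0_2 = 144
y0_2 = 48
y1_2 = 88
x0_3 = 184
y0_3 = 272
x1_4 = 224
y1_4 = 264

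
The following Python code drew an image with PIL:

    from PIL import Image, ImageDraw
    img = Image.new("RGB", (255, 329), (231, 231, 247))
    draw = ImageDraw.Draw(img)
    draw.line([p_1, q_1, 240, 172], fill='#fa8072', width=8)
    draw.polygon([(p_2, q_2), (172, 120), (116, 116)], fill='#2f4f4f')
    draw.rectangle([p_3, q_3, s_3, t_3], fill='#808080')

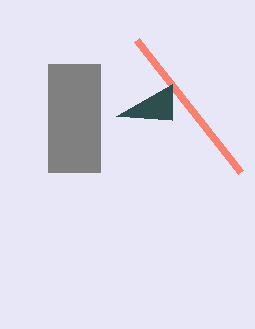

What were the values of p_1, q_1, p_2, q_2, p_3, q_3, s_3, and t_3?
p_1 = 136, q_1 = 40, p_2 = 172, q_2 = 84, p_3 = 48, q_3 = 64, s_3 = 100, t_3 = 172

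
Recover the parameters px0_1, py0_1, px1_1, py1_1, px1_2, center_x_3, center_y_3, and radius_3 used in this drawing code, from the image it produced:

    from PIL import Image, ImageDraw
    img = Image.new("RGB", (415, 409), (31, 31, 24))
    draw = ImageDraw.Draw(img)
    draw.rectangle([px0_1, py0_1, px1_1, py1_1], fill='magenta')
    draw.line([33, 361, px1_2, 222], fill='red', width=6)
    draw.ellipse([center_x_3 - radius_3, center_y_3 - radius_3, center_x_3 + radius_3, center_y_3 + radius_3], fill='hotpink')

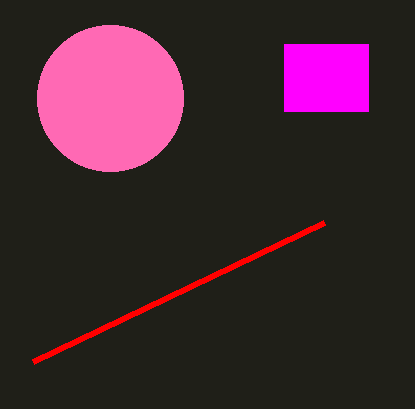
px0_1 = 284
py0_1 = 44
px1_1 = 368
py1_1 = 111
px1_2 = 324
center_x_3 = 110
center_y_3 = 98
radius_3 = 73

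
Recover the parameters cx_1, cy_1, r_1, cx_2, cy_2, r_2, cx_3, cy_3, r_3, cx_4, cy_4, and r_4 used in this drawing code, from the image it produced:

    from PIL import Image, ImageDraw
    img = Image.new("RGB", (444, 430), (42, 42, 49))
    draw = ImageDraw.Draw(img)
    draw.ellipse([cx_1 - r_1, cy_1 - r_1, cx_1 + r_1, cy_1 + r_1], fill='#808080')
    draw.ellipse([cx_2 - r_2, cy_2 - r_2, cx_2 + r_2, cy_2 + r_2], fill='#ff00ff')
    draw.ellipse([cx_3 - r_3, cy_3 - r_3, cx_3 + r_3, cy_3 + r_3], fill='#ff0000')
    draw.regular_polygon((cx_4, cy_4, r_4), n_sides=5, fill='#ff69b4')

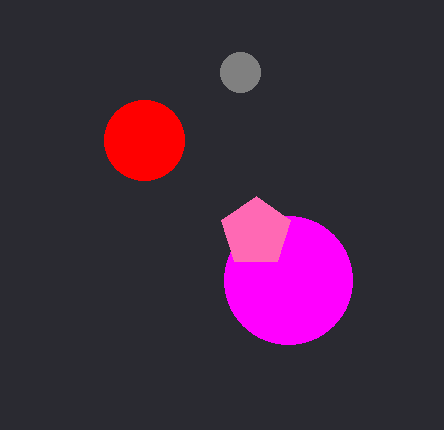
cx_1 = 240; cy_1 = 72; r_1 = 20; cx_2 = 288; cy_2 = 280; r_2 = 64; cx_3 = 144; cy_3 = 140; r_3 = 40; cx_4 = 256; cy_4 = 232; r_4 = 36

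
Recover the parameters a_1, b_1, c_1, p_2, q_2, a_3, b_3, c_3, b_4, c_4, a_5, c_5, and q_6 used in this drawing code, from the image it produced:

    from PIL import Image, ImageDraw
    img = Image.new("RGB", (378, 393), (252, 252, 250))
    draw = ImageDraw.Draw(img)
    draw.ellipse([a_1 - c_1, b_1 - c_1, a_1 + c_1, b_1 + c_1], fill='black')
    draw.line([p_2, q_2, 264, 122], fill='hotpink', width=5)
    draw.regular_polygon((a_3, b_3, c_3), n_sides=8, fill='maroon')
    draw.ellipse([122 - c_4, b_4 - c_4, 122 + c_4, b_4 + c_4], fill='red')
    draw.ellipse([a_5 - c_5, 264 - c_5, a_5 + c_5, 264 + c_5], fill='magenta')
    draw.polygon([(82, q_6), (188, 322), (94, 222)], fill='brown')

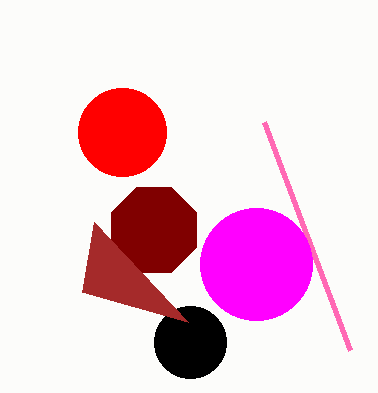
a_1 = 190
b_1 = 342
c_1 = 36
p_2 = 350
q_2 = 350
a_3 = 154
b_3 = 230
c_3 = 46
b_4 = 132
c_4 = 44
a_5 = 256
c_5 = 56
q_6 = 292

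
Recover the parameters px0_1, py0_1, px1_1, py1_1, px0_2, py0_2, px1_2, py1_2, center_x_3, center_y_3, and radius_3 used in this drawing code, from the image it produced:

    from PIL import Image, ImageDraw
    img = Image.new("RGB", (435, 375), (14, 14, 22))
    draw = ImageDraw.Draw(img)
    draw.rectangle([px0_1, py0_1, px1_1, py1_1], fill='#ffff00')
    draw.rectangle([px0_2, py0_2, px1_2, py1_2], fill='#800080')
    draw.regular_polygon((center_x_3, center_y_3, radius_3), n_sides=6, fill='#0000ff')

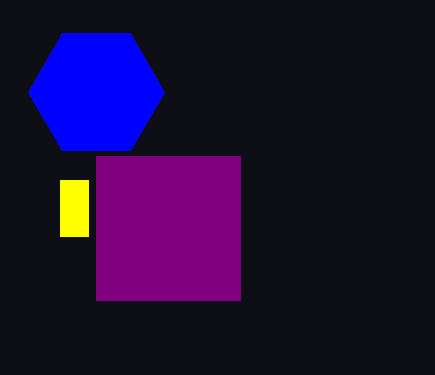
px0_1 = 60, py0_1 = 180, px1_1 = 88, py1_1 = 236, px0_2 = 96, py0_2 = 156, px1_2 = 240, py1_2 = 300, center_x_3 = 96, center_y_3 = 92, radius_3 = 68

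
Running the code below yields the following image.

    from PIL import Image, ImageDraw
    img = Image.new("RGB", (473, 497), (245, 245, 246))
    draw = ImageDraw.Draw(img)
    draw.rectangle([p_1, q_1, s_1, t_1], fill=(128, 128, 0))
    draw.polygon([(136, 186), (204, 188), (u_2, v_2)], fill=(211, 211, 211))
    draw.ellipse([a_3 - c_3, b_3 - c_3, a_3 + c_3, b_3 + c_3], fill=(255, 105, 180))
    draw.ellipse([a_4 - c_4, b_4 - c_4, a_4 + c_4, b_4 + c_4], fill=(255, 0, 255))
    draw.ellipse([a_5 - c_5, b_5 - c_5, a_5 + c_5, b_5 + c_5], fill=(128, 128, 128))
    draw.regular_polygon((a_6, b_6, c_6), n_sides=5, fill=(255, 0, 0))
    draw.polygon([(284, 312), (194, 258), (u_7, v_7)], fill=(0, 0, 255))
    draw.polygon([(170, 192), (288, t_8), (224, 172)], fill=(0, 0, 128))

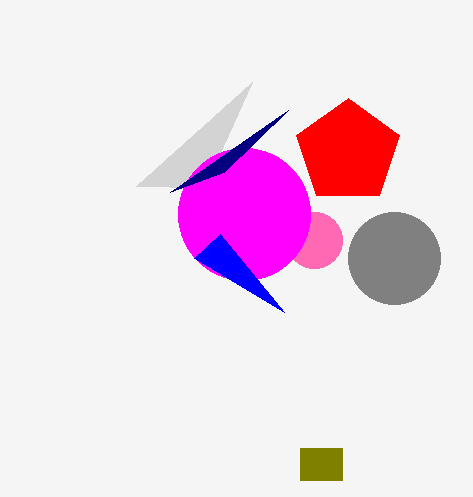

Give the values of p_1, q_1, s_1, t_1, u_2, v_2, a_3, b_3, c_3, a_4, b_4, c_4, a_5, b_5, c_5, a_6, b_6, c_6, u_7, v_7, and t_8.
p_1 = 300, q_1 = 448, s_1 = 342, t_1 = 480, u_2 = 252, v_2 = 82, a_3 = 314, b_3 = 240, c_3 = 28, a_4 = 244, b_4 = 214, c_4 = 66, a_5 = 394, b_5 = 258, c_5 = 46, a_6 = 348, b_6 = 152, c_6 = 54, u_7 = 220, v_7 = 234, t_8 = 110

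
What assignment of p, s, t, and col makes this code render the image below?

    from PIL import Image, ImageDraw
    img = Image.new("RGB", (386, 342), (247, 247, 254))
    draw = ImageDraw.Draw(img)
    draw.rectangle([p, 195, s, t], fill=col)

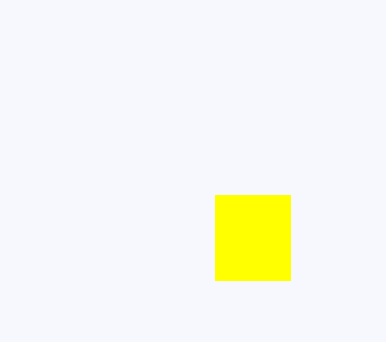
p = 215
s = 290
t = 280
col = 'yellow'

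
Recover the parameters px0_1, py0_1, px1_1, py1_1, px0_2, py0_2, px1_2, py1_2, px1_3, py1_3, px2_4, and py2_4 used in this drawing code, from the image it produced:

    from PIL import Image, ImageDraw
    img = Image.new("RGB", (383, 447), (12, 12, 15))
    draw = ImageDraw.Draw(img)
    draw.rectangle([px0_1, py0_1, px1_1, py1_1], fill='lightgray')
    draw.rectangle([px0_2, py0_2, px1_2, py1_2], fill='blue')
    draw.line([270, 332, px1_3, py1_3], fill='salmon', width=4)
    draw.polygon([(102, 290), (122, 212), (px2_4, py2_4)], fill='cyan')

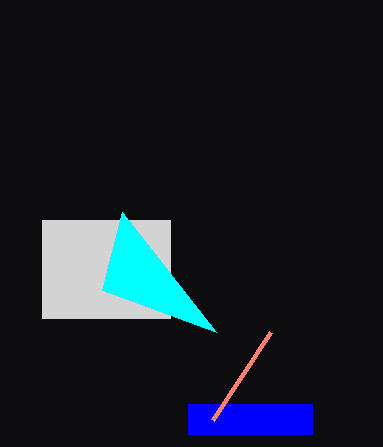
px0_1 = 42, py0_1 = 220, px1_1 = 170, py1_1 = 318, px0_2 = 188, py0_2 = 404, px1_2 = 312, py1_2 = 434, px1_3 = 212, py1_3 = 420, px2_4 = 216, py2_4 = 332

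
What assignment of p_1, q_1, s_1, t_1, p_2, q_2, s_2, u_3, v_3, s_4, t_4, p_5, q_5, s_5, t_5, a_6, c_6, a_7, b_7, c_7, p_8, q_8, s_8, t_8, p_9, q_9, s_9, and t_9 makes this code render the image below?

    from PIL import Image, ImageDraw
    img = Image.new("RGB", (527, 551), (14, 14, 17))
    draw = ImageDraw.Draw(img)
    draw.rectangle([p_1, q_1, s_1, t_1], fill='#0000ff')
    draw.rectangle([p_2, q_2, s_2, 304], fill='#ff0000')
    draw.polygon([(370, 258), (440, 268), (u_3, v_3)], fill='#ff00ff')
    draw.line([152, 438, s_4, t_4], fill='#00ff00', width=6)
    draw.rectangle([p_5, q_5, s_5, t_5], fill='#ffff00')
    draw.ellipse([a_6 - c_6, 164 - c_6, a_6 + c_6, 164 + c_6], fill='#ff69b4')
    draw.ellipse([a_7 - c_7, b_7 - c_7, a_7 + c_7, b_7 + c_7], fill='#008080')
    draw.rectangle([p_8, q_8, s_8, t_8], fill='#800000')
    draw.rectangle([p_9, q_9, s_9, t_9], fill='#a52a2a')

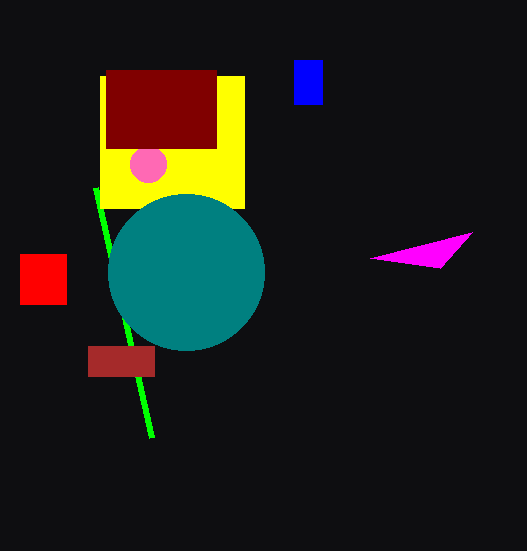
p_1 = 294; q_1 = 60; s_1 = 322; t_1 = 104; p_2 = 20; q_2 = 254; s_2 = 66; u_3 = 472; v_3 = 232; s_4 = 96; t_4 = 188; p_5 = 100; q_5 = 76; s_5 = 244; t_5 = 208; a_6 = 148; c_6 = 18; a_7 = 186; b_7 = 272; c_7 = 78; p_8 = 106; q_8 = 70; s_8 = 216; t_8 = 148; p_9 = 88; q_9 = 346; s_9 = 154; t_9 = 376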